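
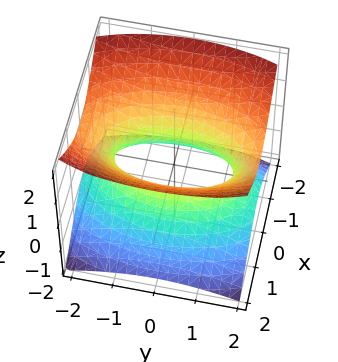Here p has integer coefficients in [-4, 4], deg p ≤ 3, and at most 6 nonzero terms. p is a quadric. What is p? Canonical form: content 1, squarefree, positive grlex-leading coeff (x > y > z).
3*x^2 + y^2 - 3*z^2 - 2

(a) The degree is 2 — an hourglass — one-sheet hyperboloid; a quadric.
(b) Symmetries: mirror symmetry x ↦ −x ⇒ only even powers of x; mirror symmetry z ↦ −z ⇒ only even powers of z; mirror symmetry y ↦ −y ⇒ only even powers of y.
(c) From the visible intercepts: the surface avoids every integer z-axis point in the box.
(d) Assembling these constraints gives the stated polynomial.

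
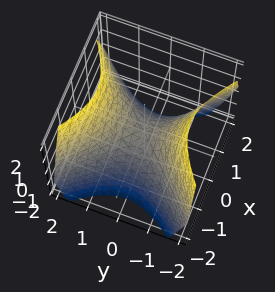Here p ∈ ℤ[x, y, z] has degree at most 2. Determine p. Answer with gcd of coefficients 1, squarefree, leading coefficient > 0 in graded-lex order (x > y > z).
First, the degree is 2 — a saddle surface; a quadric.
Next, symmetries: it's symmetric under x → −x, forcing even powers of x; mirror symmetry y ↦ −y ⇒ only even powers of y.
Then, against the integer gridlines: one y-axis crossing is at y = 0; one z-axis crossing is at z = 0; it crosses the x-axis at the gridline x = 0.
Finally, solving for integer coefficients yields p as stated.

x^2 - y^2 + z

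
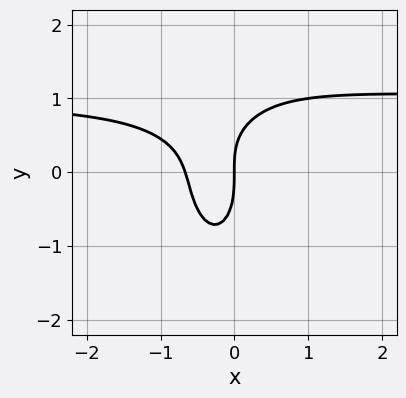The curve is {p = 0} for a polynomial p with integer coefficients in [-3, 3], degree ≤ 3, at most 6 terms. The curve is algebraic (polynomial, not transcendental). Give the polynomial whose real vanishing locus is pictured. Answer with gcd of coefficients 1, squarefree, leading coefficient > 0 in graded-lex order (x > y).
(a) The degree is 3 — the shape is more complex than any degree-2 curve.
(b) Observable constraints: it meets the y-axis at y = 0 (among the integer gridlines); it meets the x-axis at x = 0 (among the integer gridlines).
(c) Matching integer coefficients to the picture gives p.

3*x^2*y + y^3 - 3*x^2 + x*y - 2*x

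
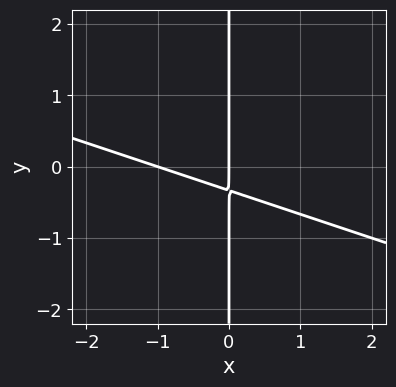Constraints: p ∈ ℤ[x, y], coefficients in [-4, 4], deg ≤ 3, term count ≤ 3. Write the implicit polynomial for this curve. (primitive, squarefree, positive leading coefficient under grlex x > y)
x^2 + 3*x*y + x

(a) deg p = 2. A generic line meets the curve in up to 2 points.
(b) Checking where it meets the axes: every point of the y-axis in the box is on the curve; among the integer gridlines, it crosses the x-axis at x ∈ {-1, 0}.
(c) Together with the visible shape, these determine p as stated.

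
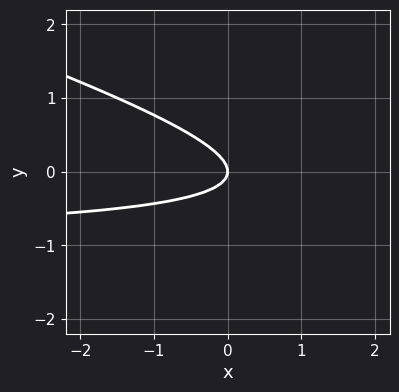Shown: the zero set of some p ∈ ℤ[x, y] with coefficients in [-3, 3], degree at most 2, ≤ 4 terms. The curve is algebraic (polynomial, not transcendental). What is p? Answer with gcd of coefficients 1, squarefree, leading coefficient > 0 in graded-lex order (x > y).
x*y + 3*y^2 + x

First, the degree is 2 — no degree-1 curve has this shape.
Next, against the integer gridlines: one x-axis crossing is at x = 0; it meets the y-axis at y = 0 (among the integer gridlines).
Finally, putting this together gives p.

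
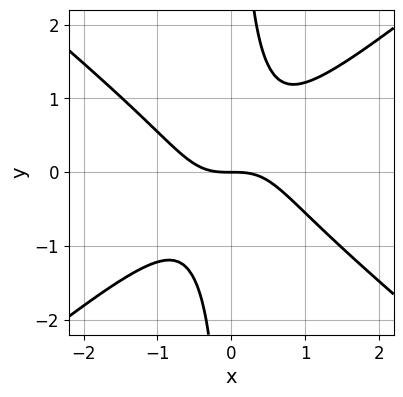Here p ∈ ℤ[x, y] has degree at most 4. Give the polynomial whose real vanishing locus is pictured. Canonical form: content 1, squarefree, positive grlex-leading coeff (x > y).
1. Degree: the shape is more complex than any degree-2 curve, so deg p = 3.
2. From the visible intercepts: one x-axis crossing is at x = 0; it crosses the y-axis at the gridline y = 0.
3. Putting this together gives p.

2*x^3 - 3*x*y^2 + 2*y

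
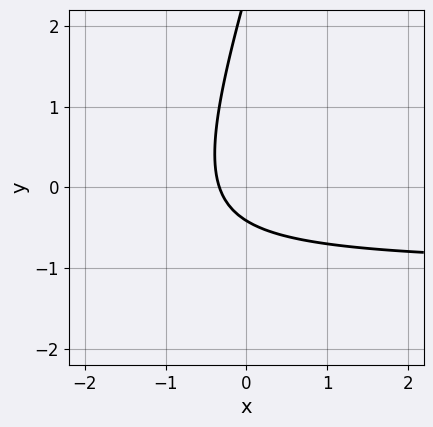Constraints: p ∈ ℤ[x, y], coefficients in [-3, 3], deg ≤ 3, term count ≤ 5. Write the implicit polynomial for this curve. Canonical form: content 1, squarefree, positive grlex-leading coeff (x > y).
deg p = 2. A generic line meets the curve in up to 2 points.
The integer polynomial consistent with all of this is the stated p.

3*x*y - y^2 + 3*x + 2*y + 1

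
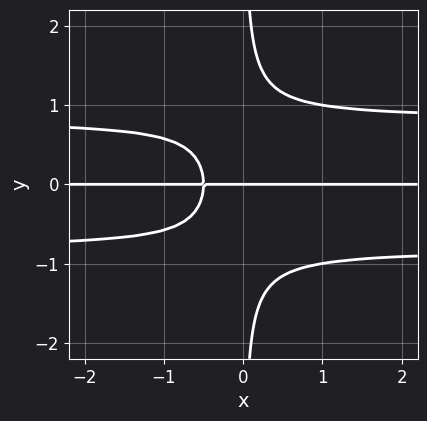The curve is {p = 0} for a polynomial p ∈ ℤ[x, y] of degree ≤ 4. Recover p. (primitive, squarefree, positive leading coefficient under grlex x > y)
First, deg p = 4. No degree-3 curve has this shape.
Then, checking where it meets the axes: the visible x-axis segment lies entirely on the curve; one y-axis crossing is at y = 0.
Finally, the integer polynomial consistent with all of this is the stated p.

3*x*y^3 - 2*x*y - y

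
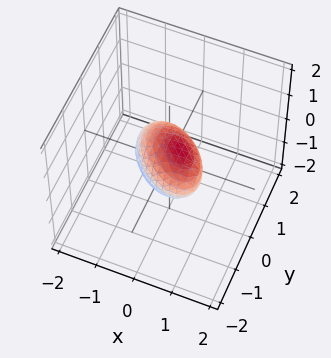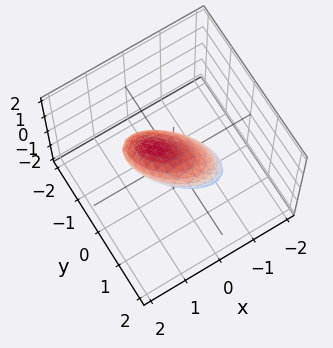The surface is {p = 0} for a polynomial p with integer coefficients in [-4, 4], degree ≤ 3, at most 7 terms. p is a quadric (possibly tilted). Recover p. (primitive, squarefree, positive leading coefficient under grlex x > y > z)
3*x^2 + 3*x*y - 2*x*z + 3*y^2 + 3*z^2 - 2

First, degree: a generic line meets the surface in up to 2 points, so deg p = 2.
Finally, matching integer coefficients to the picture gives p.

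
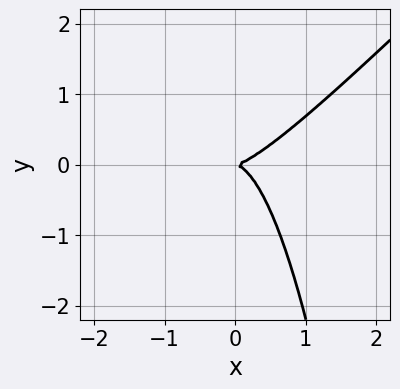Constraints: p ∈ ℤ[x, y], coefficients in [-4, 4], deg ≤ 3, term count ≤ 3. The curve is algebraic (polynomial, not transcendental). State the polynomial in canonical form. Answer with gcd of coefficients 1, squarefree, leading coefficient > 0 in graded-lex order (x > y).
3*x^3 - 3*x^2*y - 2*y^2

First, deg p = 3. The shape is more complex than any degree-2 curve.
Next, checking where it meets the axes: one y-axis crossing is at y = 0; it meets the x-axis at x = 0 (among the integer gridlines).
Finally, solving for integer coefficients yields p as stated.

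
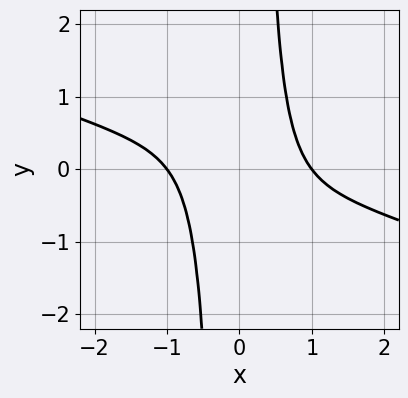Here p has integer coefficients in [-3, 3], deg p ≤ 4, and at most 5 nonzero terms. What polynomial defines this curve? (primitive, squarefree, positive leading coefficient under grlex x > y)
x^4 + 3*x^3*y - 1

First, deg p = 4. A generic line meets the curve in up to 4 points.
Next, from the visible intercepts: among the integer gridlines, it crosses the x-axis at x ∈ {-1, 1}; the curve avoids every integer y-axis point in the box.
Finally, matching integer coefficients to the picture gives p.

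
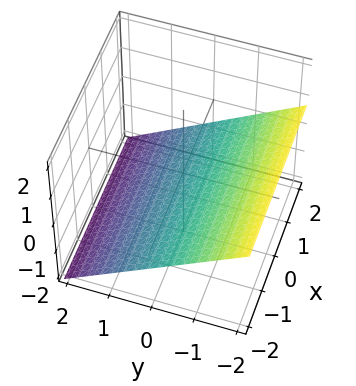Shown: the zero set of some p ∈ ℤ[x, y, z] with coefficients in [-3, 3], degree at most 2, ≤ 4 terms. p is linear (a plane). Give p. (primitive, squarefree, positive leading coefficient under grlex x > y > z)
2*y + 3*z + 2

Degree: every cross-section is a straight line — this is a plane, so deg p = 1.
Observable constraints: no x-intercept at any integer in the box; it crosses the y-axis at the gridline y = -1.
Putting this together gives p.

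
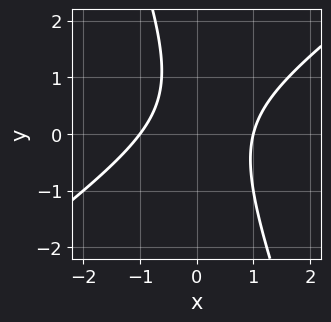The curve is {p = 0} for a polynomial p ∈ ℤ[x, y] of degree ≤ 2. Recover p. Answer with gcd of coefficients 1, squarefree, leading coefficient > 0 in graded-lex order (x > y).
The degree is 2 — the shape is more complex than any degree-1 curve.
Against the integer gridlines: among the integer gridlines, it crosses the x-axis at x ∈ {-1, 1}; no y-intercept at any integer in the box.
Putting this together gives p.

2*x^2 - 2*x*y - y^2 + y - 2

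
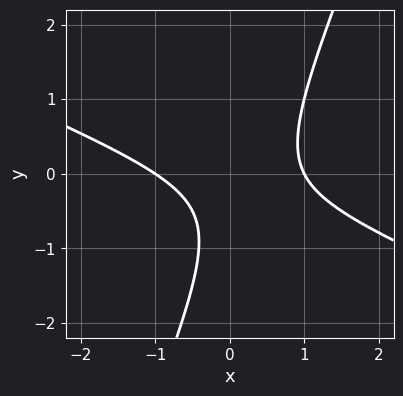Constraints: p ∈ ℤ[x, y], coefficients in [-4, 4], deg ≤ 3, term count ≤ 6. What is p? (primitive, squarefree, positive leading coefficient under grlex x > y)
x^2 + 2*x*y - y^2 - y - 1

1. The degree is 2 — a generic line meets the curve in up to 2 points.
2. From the axis intercepts and sections: the curve avoids every integer y-axis point in the box; among the integer gridlines, it crosses the x-axis at x ∈ {-1, 1}.
3. Putting this together gives p.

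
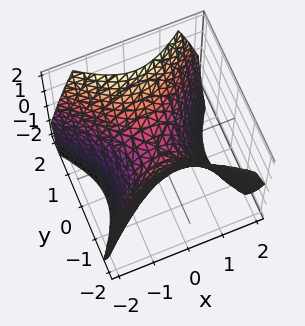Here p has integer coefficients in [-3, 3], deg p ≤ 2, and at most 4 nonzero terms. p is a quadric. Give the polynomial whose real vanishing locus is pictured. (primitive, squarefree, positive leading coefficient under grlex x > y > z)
x^2 - y^2 + z

1. Degree: a saddle surface; a quadric, so deg p = 2.
2. Symmetries: the y ↦ −y reflection is a symmetry, so y appears only in even powers; mirror symmetry x ↦ −x ⇒ only even powers of x.
3. From the visible intercepts: one x-axis crossing is at x = 0; one z-axis crossing is at z = 0; it meets the y-axis at y = 0 (among the integer gridlines).
4. The integer polynomial consistent with all of this is the stated p.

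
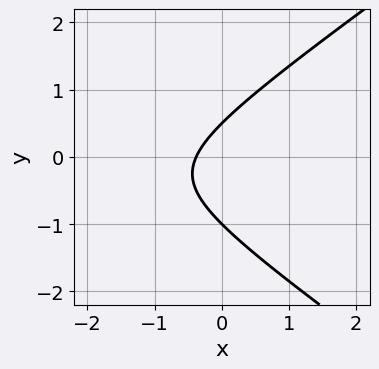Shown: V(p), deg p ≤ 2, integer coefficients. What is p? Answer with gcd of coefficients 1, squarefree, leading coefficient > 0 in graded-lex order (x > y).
First, deg p = 2. A generic line meets the curve in up to 2 points.
Then, against the integer gridlines: it crosses the y-axis at the gridline y = -1.
Finally, together with the visible shape, these determine p as stated.

x^2 - 2*y^2 + 3*x - y + 1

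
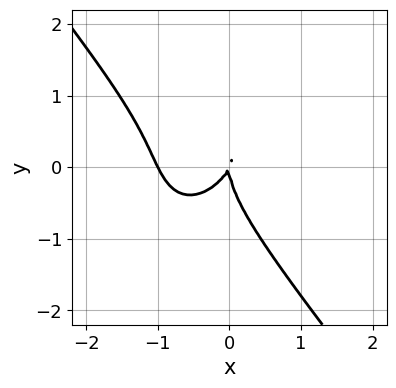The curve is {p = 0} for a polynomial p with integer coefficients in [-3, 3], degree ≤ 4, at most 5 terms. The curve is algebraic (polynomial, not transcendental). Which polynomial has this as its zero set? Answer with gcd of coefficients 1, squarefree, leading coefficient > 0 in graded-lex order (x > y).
(a) The degree is 3 — the shape is more complex than any degree-2 curve.
(b) Checking where it meets the axes: it crosses the y-axis at the gridline y = 0; the x-axis gridline crossings are at x ∈ {-1, 0}.
(c) Solving for integer coefficients yields p as stated.

2*x^3 + y^3 + 2*x^2 - x*y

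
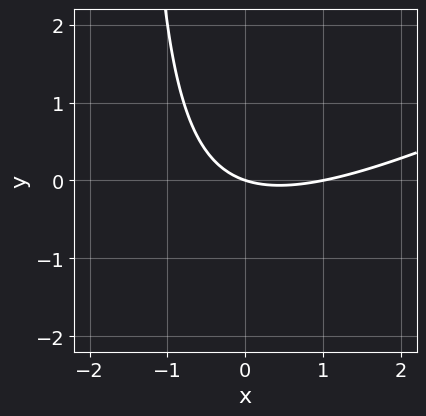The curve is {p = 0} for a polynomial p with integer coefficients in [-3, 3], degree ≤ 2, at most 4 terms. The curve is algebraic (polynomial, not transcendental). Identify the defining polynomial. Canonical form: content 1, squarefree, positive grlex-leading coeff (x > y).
x^2 - 2*x*y - x - 3*y

Degree: a generic line meets the curve in up to 2 points, so deg p = 2.
From the visible intercepts: the x-axis gridline crossings are at x ∈ {0, 1}; it crosses the y-axis at the gridline y = 0.
Fitting integer coefficients to these (and the overall shape) gives p.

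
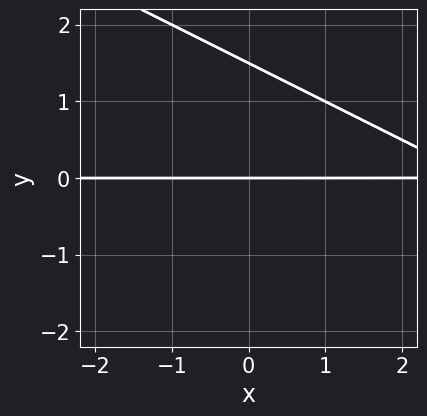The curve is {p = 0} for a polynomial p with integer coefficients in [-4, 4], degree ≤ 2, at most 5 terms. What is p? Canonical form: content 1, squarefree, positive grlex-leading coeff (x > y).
1. The degree is 2 — no degree-1 curve has this shape.
2. From the axis intercepts and sections: the visible x-axis segment lies entirely on the curve; it meets the y-axis at y = 0 (among the integer gridlines).
3. The integer polynomial consistent with all of this is the stated p.

x*y + 2*y^2 - 3*y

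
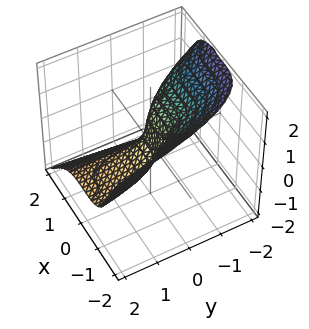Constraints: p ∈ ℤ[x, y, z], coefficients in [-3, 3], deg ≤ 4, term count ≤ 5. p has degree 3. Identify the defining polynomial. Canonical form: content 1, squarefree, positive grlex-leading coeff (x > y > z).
First, degree: no degree-2 surface has this shape, so deg p = 3.
Then, against the integer gridlines: one y-axis crossing is at y = 0; it meets the x-axis at x = 0 (among the integer gridlines).
Finally, these observations pin down the coefficients.

3*x^3 + 2*z^3 + 3*y*z + 3*y + z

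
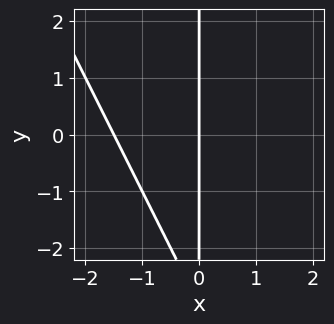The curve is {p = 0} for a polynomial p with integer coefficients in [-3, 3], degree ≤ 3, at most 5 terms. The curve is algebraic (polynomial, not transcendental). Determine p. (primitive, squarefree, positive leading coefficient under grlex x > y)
The degree is 2 — no degree-1 curve has this shape.
Checking where it meets the axes: one x-axis crossing is at x = 0; the visible y-axis segment lies entirely on the curve.
Fitting integer coefficients to these (and the overall shape) gives p.

2*x^2 + x*y + 3*x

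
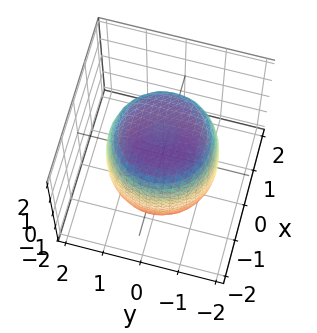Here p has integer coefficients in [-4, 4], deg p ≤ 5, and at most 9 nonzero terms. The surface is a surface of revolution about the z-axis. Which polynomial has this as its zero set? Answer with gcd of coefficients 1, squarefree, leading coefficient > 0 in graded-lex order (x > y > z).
1. Degree: a generic line meets the surface in up to 4 points, so deg p = 4.
2. Symmetries: the z-axis is an axis of rotation, so x and y enter only as x² + y².
3. From the axis intercepts and sections: a circular section at z = -1 has radius between 1 and 2.
4. Solving for integer coefficients yields p as stated.

x^4 + 2*x^2*y^2 + y^4 - x^2 - y^2 + z^2 - 2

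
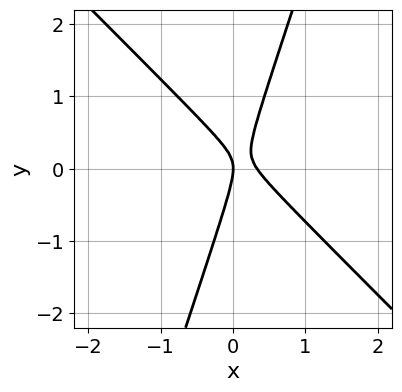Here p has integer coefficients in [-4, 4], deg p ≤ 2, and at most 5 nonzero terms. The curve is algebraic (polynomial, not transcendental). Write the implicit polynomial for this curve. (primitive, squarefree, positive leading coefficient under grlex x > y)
3*x^2 + 2*x*y - y^2 - x

1. Degree: a generic line meets the curve in up to 2 points, so deg p = 2.
2. Reading off the gridlines: one y-axis crossing is at y = 0; one x-axis crossing is at x = 0.
3. Together with the visible shape, these determine p as stated.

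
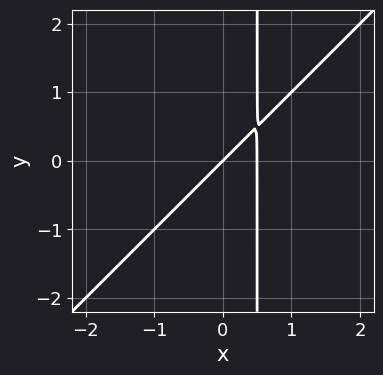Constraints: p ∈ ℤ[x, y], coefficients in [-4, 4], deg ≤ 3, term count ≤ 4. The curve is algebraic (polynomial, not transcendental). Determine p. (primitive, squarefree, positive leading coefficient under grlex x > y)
(a) Degree: no degree-1 curve has this shape, so deg p = 2.
(b) Against the integer gridlines: one y-axis crossing is at y = 0; it crosses the x-axis at the gridline x = 0.
(c) These observations pin down the coefficients.

2*x^2 - 2*x*y - x + y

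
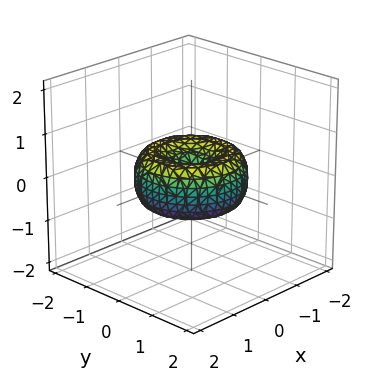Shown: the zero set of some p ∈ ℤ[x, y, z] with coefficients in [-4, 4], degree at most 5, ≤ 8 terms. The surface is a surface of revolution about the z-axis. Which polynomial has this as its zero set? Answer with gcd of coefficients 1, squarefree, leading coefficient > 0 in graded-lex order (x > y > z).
First, the degree is 4 — no degree-3 surface has this shape.
Next, symmetries: rotational symmetry about the z-axis ⇒ p depends on x, y only through x² + y².
Next, against the integer gridlines: it meets the z-axis at z = 0 (among the integer gridlines); it crosses the y-axis at the gridline y = 0; a circular section at z = 0 has radius between 1 and 2; it crosses the x-axis at the gridline x = 0.
Finally, these observations pin down the coefficients.

2*x^4 + 4*x^2*y^2 + 2*y^4 - 3*x^2 - 3*y^2 + 3*z^2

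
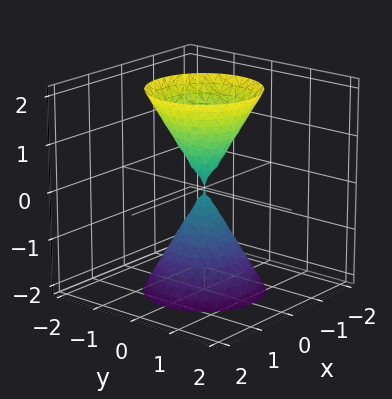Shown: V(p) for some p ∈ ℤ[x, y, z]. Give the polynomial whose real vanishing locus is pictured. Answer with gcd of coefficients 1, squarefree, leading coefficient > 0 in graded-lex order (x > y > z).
3*x^2 + 3*y^2 - z^2

(a) I count 2 distinct pieces. They look like related sheets of one shape, so recover p as a whole.
(b) The degree is 2 — two nappes meeting at a single point; a quadric.
(c) Symmetries: the z ↦ −z reflection is a symmetry, so z appears only in even powers; the surface is invariant under rotation about z: p = q(x² + y², z).
(d) Against the integer gridlines: it meets the x-axis at x = 0 (among the integer gridlines); a circular section at z = 2 has radius between 1 and 2; it meets the z-axis at z = 0 (among the integer gridlines); it crosses the y-axis at the gridline y = 0.
(e) Matching integer coefficients to the picture gives p.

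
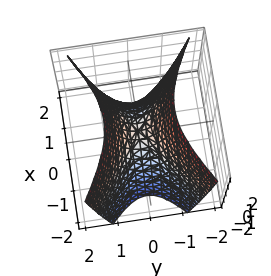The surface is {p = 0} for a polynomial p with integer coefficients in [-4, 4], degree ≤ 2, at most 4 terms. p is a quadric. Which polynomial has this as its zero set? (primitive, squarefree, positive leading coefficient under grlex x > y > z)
x^2 - 2*y^2 + z

1. Degree: a saddle surface; a quadric, so deg p = 2.
2. Symmetries: mirror symmetry x ↦ −x ⇒ only even powers of x; mirror symmetry y ↦ −y ⇒ only even powers of y.
3. From the axis intercepts and sections: one x-axis crossing is at x = 0; it crosses the y-axis at the gridline y = 0.
4. Assembling these constraints gives the stated polynomial.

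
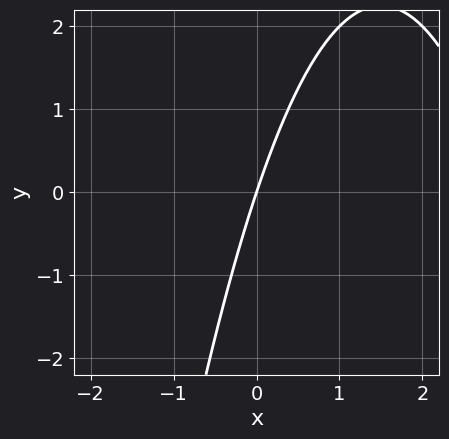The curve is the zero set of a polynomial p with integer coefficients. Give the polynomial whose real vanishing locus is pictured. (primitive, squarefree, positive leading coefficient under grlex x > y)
x^2 - 3*x + y

1. Degree: a generic line meets the curve in up to 2 points, so deg p = 2.
2. From the axis intercepts and sections: it crosses the y-axis at the gridline y = 0; it meets the x-axis at x = 0 (among the integer gridlines).
3. Fitting integer coefficients to these (and the overall shape) gives p.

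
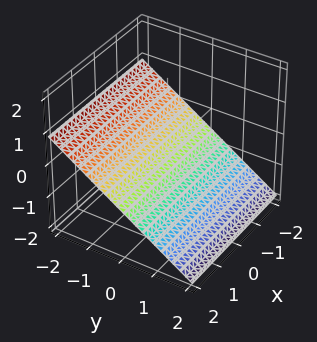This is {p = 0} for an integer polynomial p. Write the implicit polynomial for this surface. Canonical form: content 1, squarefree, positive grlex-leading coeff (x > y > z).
1. deg p = 1. The surface is flat (a plane).
2. Observable constraints: one y-axis crossing is at y = -1; no x-intercept at any integer in the box.
3. The integer polynomial consistent with all of this is the stated p.

2*y + 3*z + 2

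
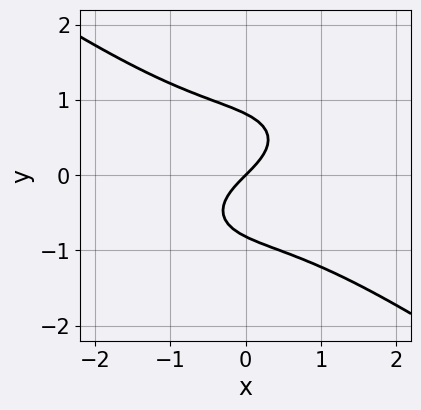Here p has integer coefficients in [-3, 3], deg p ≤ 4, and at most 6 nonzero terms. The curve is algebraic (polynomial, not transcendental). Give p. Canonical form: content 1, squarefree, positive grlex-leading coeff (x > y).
x^3 + 3*y^3 + 2*x - 2*y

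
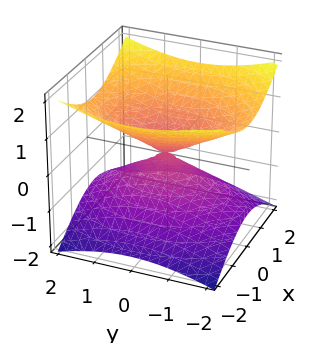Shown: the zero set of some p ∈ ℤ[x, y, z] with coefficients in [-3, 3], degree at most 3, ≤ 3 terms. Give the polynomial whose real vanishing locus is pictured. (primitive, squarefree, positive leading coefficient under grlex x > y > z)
First, the degree is 2 — two nappes meeting at a single point; a quadric.
Then, symmetries: mirror symmetry y ↦ −y ⇒ only even powers of y; the z ↦ −z reflection is a symmetry, so z appears only in even powers; the x ↦ −x reflection is a symmetry, so x appears only in even powers.
Next, from the axis intercepts and sections: it crosses the x-axis at the gridline x = 0; one y-axis crossing is at y = 0.
Finally, these observations pin down the coefficients.

2*x^2 + y^2 - 3*z^2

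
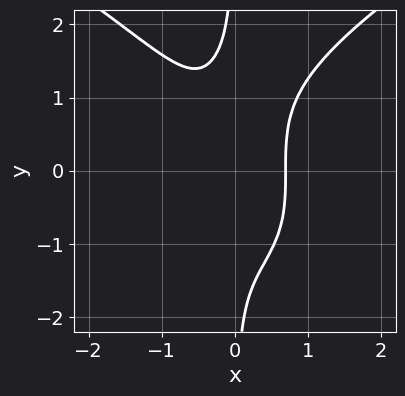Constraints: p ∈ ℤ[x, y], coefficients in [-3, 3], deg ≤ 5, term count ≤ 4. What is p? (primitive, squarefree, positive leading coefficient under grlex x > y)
x*y^3 - 3*x^3 + 1

1. The degree is 4 — the shape is more complex than any degree-3 curve.
2. Against the integer gridlines: it misses every integer gridline on the y-axis.
3. Fitting integer coefficients to these (and the overall shape) gives p.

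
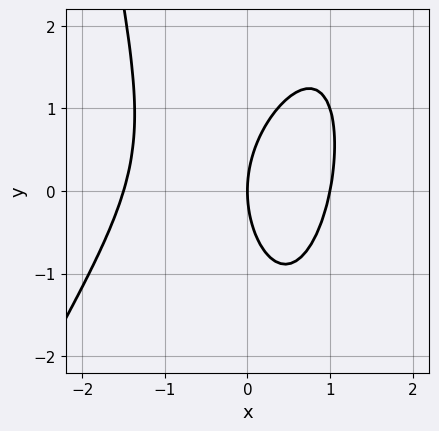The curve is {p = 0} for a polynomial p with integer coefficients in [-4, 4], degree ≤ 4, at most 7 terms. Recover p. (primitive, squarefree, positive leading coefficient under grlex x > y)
First, degree: a generic line meets the curve in up to 3 points, so deg p = 3.
Then, from the visible intercepts: the x-axis gridline crossings are at x ∈ {0, 1}; it crosses the y-axis at the gridline y = 0.
Finally, solving for integer coefficients yields p as stated.

2*x^3 - x^2*y + x^2 + y^2 - 3*x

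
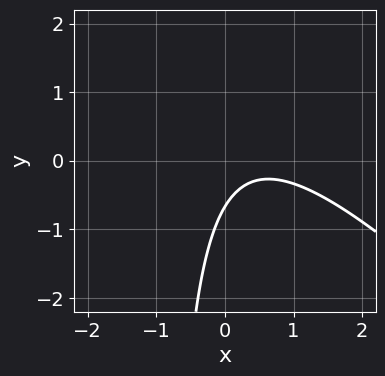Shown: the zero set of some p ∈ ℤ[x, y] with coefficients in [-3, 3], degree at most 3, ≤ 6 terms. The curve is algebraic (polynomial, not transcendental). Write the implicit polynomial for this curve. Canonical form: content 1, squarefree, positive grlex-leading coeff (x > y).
3*x^2 + 3*x*y - 3*x + 3*y + 2

(a) Degree: the shape is more complex than any degree-1 curve, so deg p = 2.
(b) From the axis intercepts and sections: the curve avoids every integer x-axis point in the box.
(c) Together with the visible shape, these determine p as stated.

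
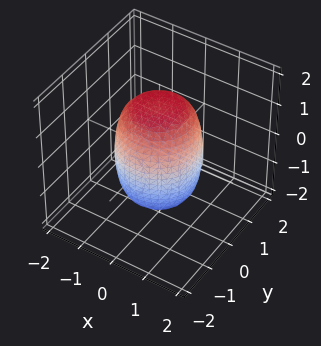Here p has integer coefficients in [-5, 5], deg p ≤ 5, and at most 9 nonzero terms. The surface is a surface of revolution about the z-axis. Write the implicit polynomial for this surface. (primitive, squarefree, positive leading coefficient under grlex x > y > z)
2*x^4 + 4*x^2*y^2 + 2*y^4 - x^2 - y^2 + z^2 - 2

First, degree: a generic line meets the surface in up to 4 points, so deg p = 4.
Next, symmetries: the z-axis is an axis of rotation, so x and y enter only as x² + y².
Then, from the axis intercepts and sections: a circular section at z = 1 has radius exactly 1.
Finally, matching integer coefficients to the picture gives p.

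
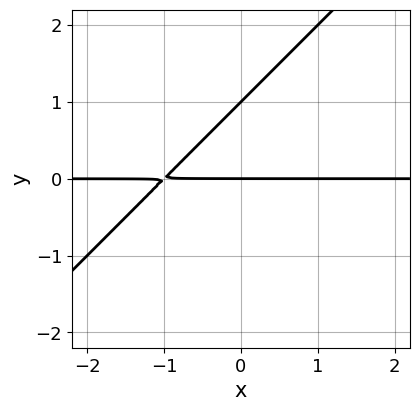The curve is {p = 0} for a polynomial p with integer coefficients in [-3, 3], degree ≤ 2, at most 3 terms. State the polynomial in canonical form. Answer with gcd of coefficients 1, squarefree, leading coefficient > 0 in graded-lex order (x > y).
x*y - y^2 + y

(a) The degree is 2 — no degree-1 curve has this shape.
(b) Reading off the gridlines: every point of the x-axis in the box is on the curve; among the integer gridlines, it crosses the y-axis at y ∈ {0, 1}.
(c) The integer polynomial consistent with all of this is the stated p.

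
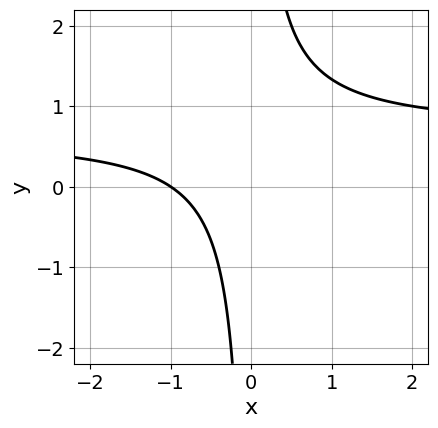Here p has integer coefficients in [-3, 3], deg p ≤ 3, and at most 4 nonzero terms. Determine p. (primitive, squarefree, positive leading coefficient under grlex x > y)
3*x*y - 2*x - 2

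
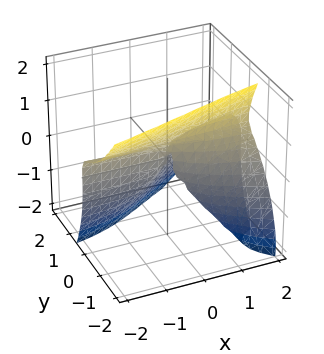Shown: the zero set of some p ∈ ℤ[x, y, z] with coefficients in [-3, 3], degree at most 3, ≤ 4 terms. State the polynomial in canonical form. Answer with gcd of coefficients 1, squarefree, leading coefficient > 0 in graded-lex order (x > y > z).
3*x*y*z + 3*y^3 + z^3 - 2*x*y

1. deg p = 3. No degree-2 surface has this shape.
2. From the visible intercepts: one z-axis crossing is at z = 0; every point of the x-axis in the box is on the surface; it crosses the y-axis at the gridline y = 0.
3. Putting this together gives p.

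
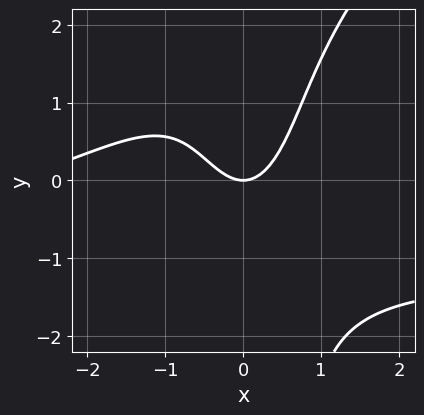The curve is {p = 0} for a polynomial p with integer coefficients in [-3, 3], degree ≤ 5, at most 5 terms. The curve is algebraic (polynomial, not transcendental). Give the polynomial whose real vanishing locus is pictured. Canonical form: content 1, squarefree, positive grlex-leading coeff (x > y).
The degree is 4 — no degree-3 curve has this shape.
Observable constraints: it crosses the x-axis at the gridline x = 0; it crosses the y-axis at the gridline y = 0.
Together with the visible shape, these determine p as stated.

x^3*y - x^2*y^2 + x^3 + 3*x^2 - 2*y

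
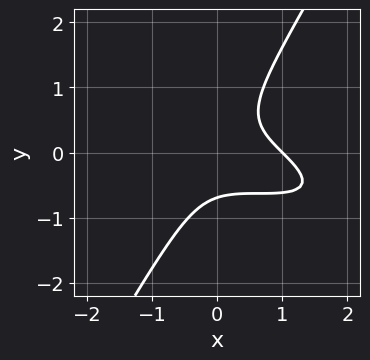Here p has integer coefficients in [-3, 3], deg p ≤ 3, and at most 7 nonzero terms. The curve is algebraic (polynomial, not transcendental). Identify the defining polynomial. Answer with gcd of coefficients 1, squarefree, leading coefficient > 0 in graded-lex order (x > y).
x^3 + 3*x^2*y + 3*x*y^2 - 3*y^3 - 1

(a) The degree is 3 — a generic line meets the curve in up to 3 points.
(b) From the visible intercepts: it meets the x-axis at x = 1 (among the integer gridlines).
(c) Matching integer coefficients to the picture gives p.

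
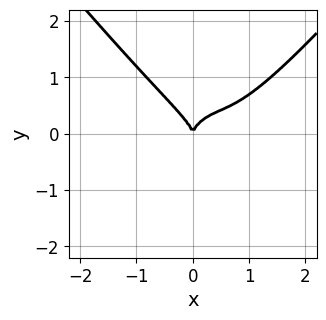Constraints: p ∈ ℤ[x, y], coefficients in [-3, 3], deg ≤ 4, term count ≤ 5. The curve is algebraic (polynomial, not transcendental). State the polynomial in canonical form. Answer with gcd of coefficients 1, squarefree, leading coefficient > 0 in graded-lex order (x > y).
The degree is 4 — the shape is more complex than any degree-3 curve.
Observable constraints: one y-axis crossing is at y = 0; it meets the x-axis at x = 0 (among the integer gridlines).
Putting this together gives p.

3*x^4 - 2*x^2*y^2 - 3*x^3 - 3*y^3 + 2*x^2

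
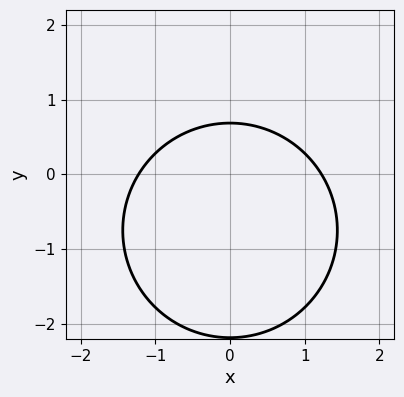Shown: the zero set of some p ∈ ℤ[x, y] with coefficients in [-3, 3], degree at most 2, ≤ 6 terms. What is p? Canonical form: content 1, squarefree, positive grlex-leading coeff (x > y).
2*x^2 + 2*y^2 + 3*y - 3

1. The degree is 2 — a generic line meets the curve in up to 2 points.
2. Symmetries: the x ↦ −x reflection is a symmetry, so x appears only in even powers.
3. Putting this together gives p.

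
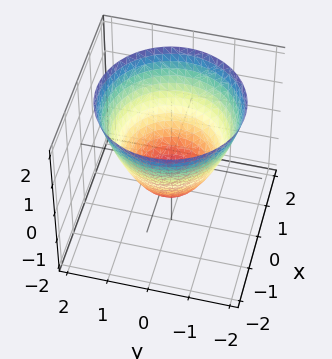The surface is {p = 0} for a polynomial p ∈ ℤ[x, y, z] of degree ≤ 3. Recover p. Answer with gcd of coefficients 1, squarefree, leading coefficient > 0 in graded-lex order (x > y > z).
x^2 + y^2 - z - 1

1. The degree is 2 — the shape is more complex than any degree-1 surface.
2. Symmetries: rotational symmetry about the z-axis ⇒ p depends on x, y only through x² + y².
3. From the axis intercepts and sections: the x-axis gridline crossings are at x ∈ {-1, 1}; a circular section at z = 1 has radius between 1 and 2.
4. The integer polynomial consistent with all of this is the stated p. Check: (0, -1, 0) on the y-axis lies on the surface, and p(0, -1, 0) = 0. ✓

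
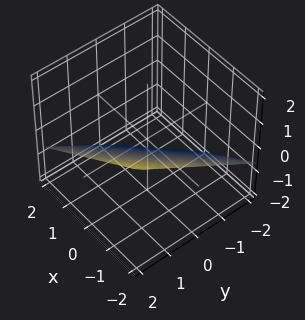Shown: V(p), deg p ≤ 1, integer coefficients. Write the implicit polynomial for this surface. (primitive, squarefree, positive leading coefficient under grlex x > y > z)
First, deg p = 1. Every cross-section is a straight line — this is a plane.
Next, checking where it meets the axes: it crosses the y-axis at the gridline y = 1; one x-axis crossing is at x = -1.
Finally, assembling these constraints gives the stated polynomial.

2*x - 2*y + 3*z + 2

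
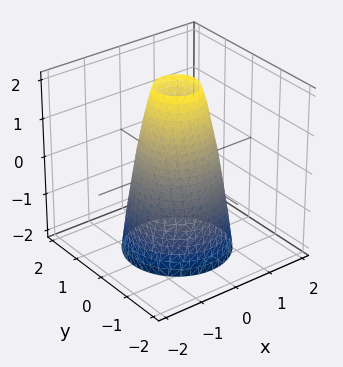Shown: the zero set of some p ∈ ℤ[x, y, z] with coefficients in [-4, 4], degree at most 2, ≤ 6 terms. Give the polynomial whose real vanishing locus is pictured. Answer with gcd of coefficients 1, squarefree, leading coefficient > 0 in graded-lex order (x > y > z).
(a) Degree: no degree-1 surface has this shape, so deg p = 2.
(b) Symmetries: rotational symmetry about the z-axis ⇒ p depends on x, y only through x² + y².
(c) From the visible intercepts: no z-intercept at any integer in the box; among the integer gridlines, it crosses the y-axis at y ∈ {-1, 1}; a circular section at z = -2 has radius between 1 and 2; the x-axis gridline crossings are at x ∈ {-1, 1}.
(d) The integer polynomial consistent with all of this is the stated p.

3*x^2 + 3*y^2 + z - 3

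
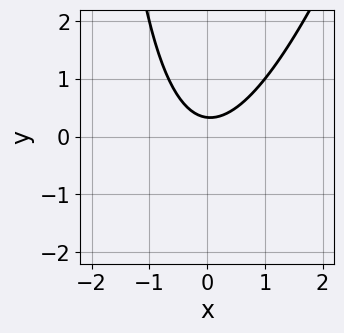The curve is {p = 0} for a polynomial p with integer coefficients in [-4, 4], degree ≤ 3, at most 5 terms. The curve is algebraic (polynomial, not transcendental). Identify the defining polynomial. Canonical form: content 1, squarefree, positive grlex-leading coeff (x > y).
1. deg p = 2. No degree-1 curve has this shape.
2. From the visible intercepts: no x-intercept at any integer in the box.
3. Solving for integer coefficients yields p as stated.

3*x^2 - x*y - 3*y + 1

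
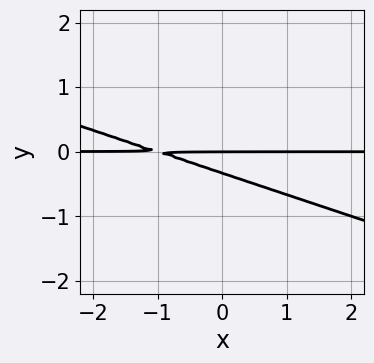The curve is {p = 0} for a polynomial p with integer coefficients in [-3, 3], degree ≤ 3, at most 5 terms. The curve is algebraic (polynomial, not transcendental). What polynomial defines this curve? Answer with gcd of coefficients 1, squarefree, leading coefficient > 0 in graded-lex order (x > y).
x*y + 3*y^2 + y

(a) Degree: the shape is more complex than any degree-1 curve, so deg p = 2.
(b) Checking where it meets the axes: it crosses the y-axis at the gridline y = 0; the visible x-axis segment lies entirely on the curve.
(c) Putting this together gives p.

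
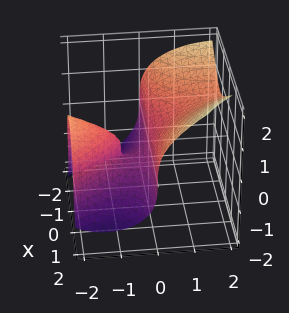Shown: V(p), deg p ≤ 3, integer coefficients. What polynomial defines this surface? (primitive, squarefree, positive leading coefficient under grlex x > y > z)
1. The degree is 3 — a generic line meets the surface in up to 3 points.
2. From the visible intercepts: one z-axis crossing is at z = 0; among the integer gridlines, it crosses the y-axis at y ∈ {-1, 0}; every point of the x-axis in the box is on the surface.
3. The integer polynomial consistent with all of this is the stated p.

3*x^2*y + 2*x*y^2 - 3*z^3 + y^2 + y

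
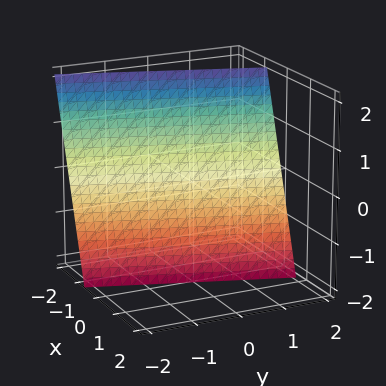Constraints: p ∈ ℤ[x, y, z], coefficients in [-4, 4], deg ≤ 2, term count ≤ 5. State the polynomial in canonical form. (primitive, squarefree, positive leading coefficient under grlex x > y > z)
The degree is 1 — every cross-section is a straight line — this is a plane.
Observable constraints: one y-axis crossing is at y = 2; one z-axis crossing is at z = -2.
Matching integer coefficients to the picture gives p.

3*x - y + z + 2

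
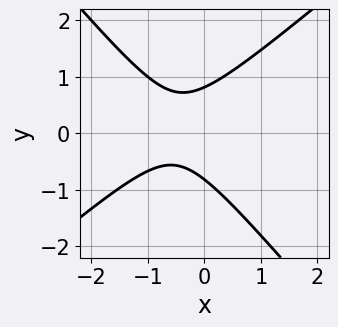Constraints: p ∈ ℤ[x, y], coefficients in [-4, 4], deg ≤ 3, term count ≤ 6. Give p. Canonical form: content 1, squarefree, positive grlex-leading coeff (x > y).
3*x^2 - x*y - 3*y^2 + 3*x + 2

1. Degree: no degree-1 curve has this shape, so deg p = 2.
2. Checking where it meets the axes: it misses every integer gridline on the x-axis.
3. The integer polynomial consistent with all of this is the stated p.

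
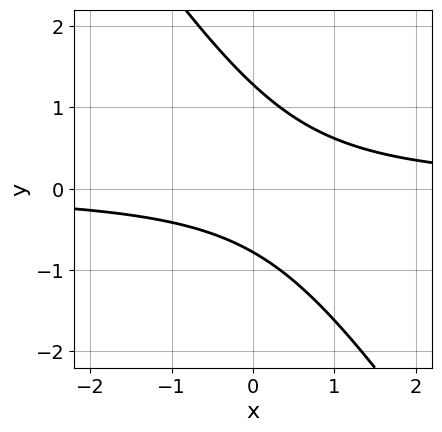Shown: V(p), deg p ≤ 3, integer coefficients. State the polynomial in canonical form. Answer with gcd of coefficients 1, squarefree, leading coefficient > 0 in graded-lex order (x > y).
3*x*y + 2*y^2 - y - 2

First, the degree is 2 — no degree-1 curve has this shape.
Next, observable constraints: it misses every integer gridline on the x-axis.
Finally, assembling these constraints gives the stated polynomial.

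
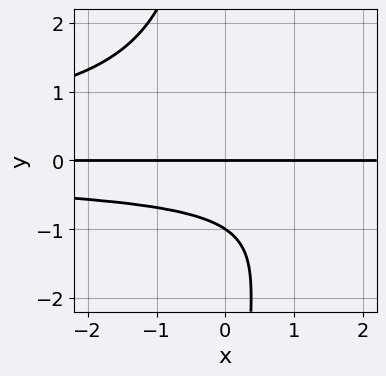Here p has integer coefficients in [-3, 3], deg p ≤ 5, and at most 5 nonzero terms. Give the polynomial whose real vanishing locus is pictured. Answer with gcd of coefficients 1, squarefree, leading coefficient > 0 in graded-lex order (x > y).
2*x*y^3 + 3*y^2 + 3*y

First, deg p = 4.
Then, against the integer gridlines: among the integer gridlines, it crosses the y-axis at y ∈ {-1, 0}; every point of the x-axis in the box is on the curve.
Finally, these observations pin down the coefficients.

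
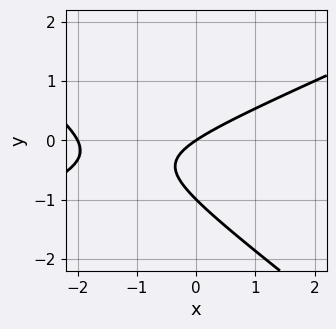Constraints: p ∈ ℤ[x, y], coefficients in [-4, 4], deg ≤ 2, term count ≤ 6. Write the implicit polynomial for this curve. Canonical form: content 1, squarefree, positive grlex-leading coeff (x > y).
1. Degree: no degree-1 curve has this shape, so deg p = 2.
2. Observable constraints: among the integer gridlines, it crosses the y-axis at y ∈ {-1, 0}; among the integer gridlines, it crosses the x-axis at x ∈ {-2, 0}.
3. These observations pin down the coefficients.

x^2 - x*y - 3*y^2 + 2*x - 3*y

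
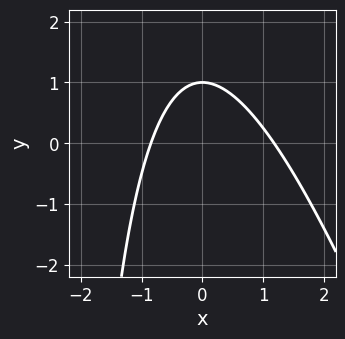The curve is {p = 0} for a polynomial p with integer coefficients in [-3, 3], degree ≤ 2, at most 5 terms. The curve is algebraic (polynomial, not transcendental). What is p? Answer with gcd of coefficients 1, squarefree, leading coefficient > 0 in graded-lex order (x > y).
3*x^2 + x*y - x + 3*y - 3

First, the degree is 2 — the shape is more complex than any degree-1 curve.
Next, observable constraints: it meets the y-axis at y = 1 (among the integer gridlines).
Finally, the integer polynomial consistent with all of this is the stated p.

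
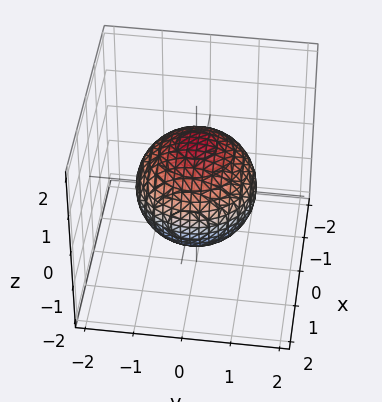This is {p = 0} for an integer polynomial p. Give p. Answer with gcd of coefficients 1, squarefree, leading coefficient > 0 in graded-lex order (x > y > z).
deg p = 2. A generic line meets the surface in up to 2 points.
Symmetry: the surface is invariant under rotation about z: p = q(x² + y², z).
From the axis intercepts and sections: a circular section at z = -1 has radius between 0 and 1.
Matching integer coefficients to the picture gives p.

2*x^2 + 2*y^2 + 2*z^2 - 3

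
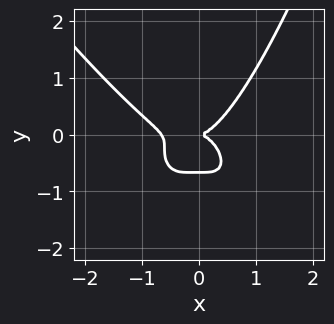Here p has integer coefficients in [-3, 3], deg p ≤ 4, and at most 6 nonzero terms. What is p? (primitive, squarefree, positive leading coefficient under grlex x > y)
3*x^4 + 2*x^3*y + 2*x^3 - 3*y^3 - 2*y^2

(a) deg p = 4. The shape is more complex than any degree-3 curve.
(b) From the visible intercepts: one x-axis crossing is at x = 0; it meets the y-axis at y = 0 (among the integer gridlines).
(c) Together with the visible shape, these determine p as stated.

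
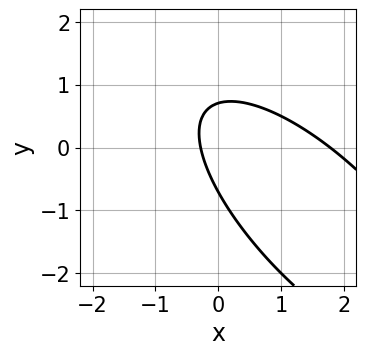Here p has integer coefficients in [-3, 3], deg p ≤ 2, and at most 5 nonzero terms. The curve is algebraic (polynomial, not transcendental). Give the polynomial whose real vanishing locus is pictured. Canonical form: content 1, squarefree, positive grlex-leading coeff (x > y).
(a) deg p = 2.
(b) Putting this together gives p.

2*x^2 + 3*x*y + 2*y^2 - 3*x - 1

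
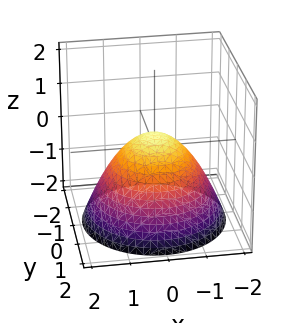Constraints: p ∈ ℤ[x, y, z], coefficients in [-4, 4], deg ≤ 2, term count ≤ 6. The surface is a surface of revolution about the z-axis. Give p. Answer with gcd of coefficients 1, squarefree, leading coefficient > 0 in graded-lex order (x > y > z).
1. Degree: the shape is more complex than any degree-1 surface, so deg p = 2.
2. Symmetries: rotational symmetry about the z-axis ⇒ p depends on x, y only through x² + y².
3. From the axis intercepts and sections: a circular section at z = -1 has radius between 1 and 2.
4. Matching integer coefficients to the picture gives p.

2*x^2 + 2*y^2 + 3*z - 1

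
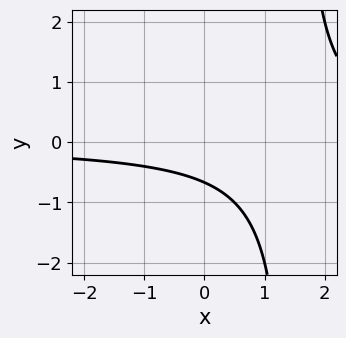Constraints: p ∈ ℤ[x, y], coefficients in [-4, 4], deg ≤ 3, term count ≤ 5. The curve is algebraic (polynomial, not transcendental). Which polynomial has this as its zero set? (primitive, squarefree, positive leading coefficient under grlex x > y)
First, the degree is 2 — the shape is more complex than any degree-1 curve.
Next, observable constraints: the curve avoids every integer x-axis point in the box.
Finally, solving for integer coefficients yields p as stated.

2*x*y - 3*y - 2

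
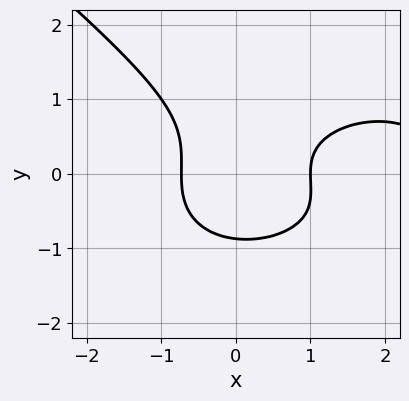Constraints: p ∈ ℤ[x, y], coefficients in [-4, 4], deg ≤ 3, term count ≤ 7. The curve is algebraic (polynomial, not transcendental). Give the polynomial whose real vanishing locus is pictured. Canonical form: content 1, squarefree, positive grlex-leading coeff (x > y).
deg p = 3. A generic line meets the curve in up to 3 points.
Checking where it meets the axes: one x-axis crossing is at x = 1.
Fitting integer coefficients to these (and the overall shape) gives p.

x^3 + x*y^2 + 3*y^3 - 3*x^2 + 2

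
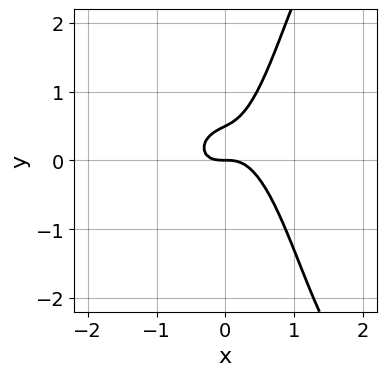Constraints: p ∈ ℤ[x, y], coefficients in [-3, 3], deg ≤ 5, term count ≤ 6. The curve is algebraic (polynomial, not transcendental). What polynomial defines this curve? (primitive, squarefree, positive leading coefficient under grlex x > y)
x^2*y^2 - 3*x^3 - 2*x*y^2 + 2*y^2 - y

First, the degree is 4 — a generic line meets the curve in up to 4 points.
Next, reading off the gridlines: one x-axis crossing is at x = 0; it meets the y-axis at y = 0 (among the integer gridlines).
Finally, solving for integer coefficients yields p as stated.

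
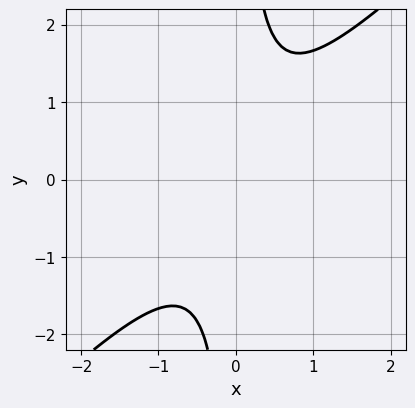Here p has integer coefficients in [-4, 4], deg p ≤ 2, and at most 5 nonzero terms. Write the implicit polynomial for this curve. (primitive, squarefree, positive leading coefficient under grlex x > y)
3*x^2 - 3*x*y + 2

The degree is 2 — the shape is more complex than any degree-1 curve.
From the axis intercepts and sections: it misses every integer gridline on the x-axis; it misses every integer gridline on the y-axis.
Together with the visible shape, these determine p as stated.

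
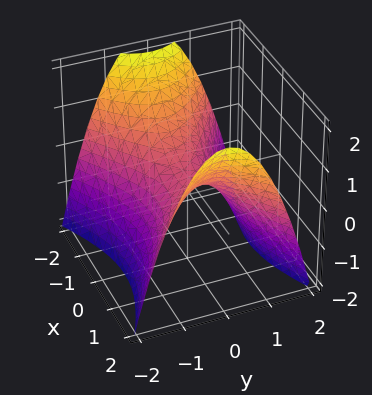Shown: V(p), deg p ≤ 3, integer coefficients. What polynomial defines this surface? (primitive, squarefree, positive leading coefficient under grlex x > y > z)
(a) Degree: a hyperbolic paraboloid; a quadric, so deg p = 2.
(b) Symmetries: the y ↦ −y reflection is a symmetry, so y appears only in even powers; it's symmetric under x → −x, forcing even powers of x.
(c) Checking where it meets the axes: it crosses the y-axis at the gridline y = 0; it crosses the x-axis at the gridline x = 0; one z-axis crossing is at z = 0.
(d) Assembling these constraints gives the stated polynomial.

x^2 - 2*y^2 - 2*z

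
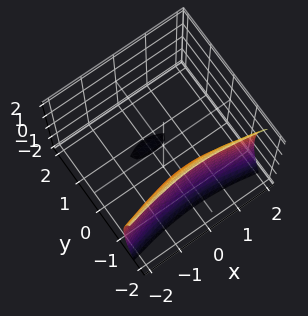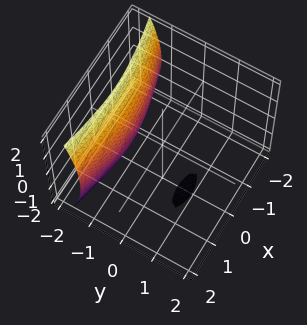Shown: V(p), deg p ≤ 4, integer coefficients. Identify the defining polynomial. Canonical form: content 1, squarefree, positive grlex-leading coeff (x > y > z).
There are 2 components. They look like related sheets of one shape, so recover p as a whole.
Degree: the shape is more complex than any degree-2 surface, so deg p = 3.
From the axis intercepts and sections: no x-intercept at any integer in the box; it misses every integer gridline on the z-axis.
The integer polynomial consistent with all of this is the stated p.

3*y^3 - y*z^2 + x^2 + 2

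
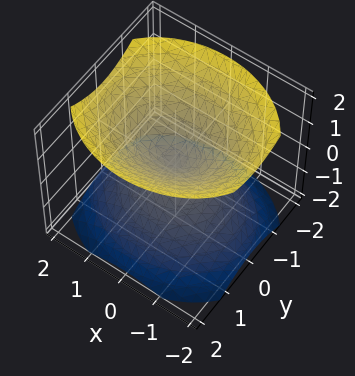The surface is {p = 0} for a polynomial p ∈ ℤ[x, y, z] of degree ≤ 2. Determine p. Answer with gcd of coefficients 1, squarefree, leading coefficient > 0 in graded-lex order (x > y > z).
2*x^2 + 3*y^2 - 3*z^2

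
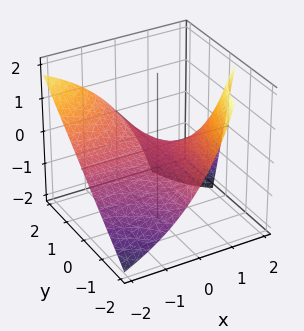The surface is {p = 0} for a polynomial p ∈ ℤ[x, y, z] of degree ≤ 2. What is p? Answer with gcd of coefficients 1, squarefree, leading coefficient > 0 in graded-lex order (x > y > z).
Degree: the shape is more complex than any degree-1 surface, so deg p = 2.
Observable constraints: every point of the x-axis in the box is on the surface; the visible y-axis segment lies entirely on the surface; one z-axis crossing is at z = 0.
Putting this together gives p.

2*x*y - x*z + 3*z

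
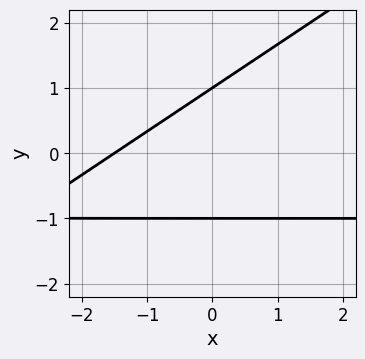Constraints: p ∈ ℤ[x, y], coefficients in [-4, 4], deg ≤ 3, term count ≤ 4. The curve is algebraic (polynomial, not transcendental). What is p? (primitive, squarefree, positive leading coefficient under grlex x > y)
2*x*y - 3*y^2 + 2*x + 3

1. Degree: the shape is more complex than any degree-1 curve, so deg p = 2.
2. From the visible intercepts: the y-axis gridline crossings are at y ∈ {-1, 1}.
3. Matching integer coefficients to the picture gives p.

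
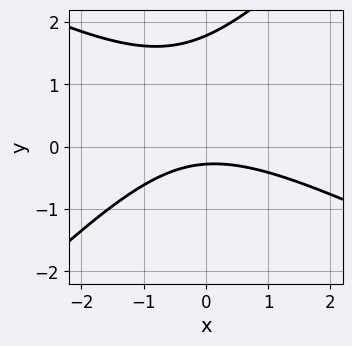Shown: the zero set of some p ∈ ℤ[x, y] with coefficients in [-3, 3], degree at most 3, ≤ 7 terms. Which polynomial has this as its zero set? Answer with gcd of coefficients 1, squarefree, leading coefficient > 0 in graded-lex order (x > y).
1. The degree is 2 — a generic line meets the curve in up to 2 points.
2. From the axis intercepts and sections: it misses every integer gridline on the x-axis.
3. These observations pin down the coefficients.

x^2 + x*y - 2*y^2 + 3*y + 1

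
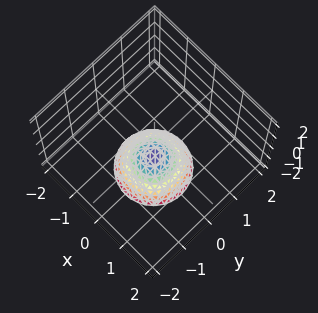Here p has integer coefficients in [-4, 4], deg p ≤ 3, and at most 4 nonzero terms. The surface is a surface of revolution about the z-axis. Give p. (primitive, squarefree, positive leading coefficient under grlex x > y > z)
(a) The degree is 2 — the shape is more complex than any degree-1 surface.
(b) By symmetry, every cross-section ⟂ z is a circle, so x, y appear only via x² + y².
(c) Reading off the gridlines: a circular section at z = -2 has radius exactly 1; it crosses the z-axis at the gridline z = -1; the surface avoids every integer x-axis point in the box; the surface avoids every integer y-axis point in the box.
(d) The integer polynomial consistent with all of this is the stated p.

x^2 + y^2 + z + 1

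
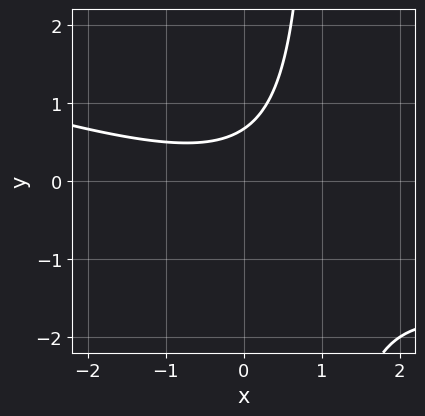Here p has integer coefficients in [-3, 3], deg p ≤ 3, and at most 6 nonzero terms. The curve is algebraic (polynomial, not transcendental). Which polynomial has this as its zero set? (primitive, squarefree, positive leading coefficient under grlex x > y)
First, the degree is 2 — no degree-1 curve has this shape.
Next, from the visible intercepts: the curve avoids every integer x-axis point in the box.
Finally, the integer polynomial consistent with all of this is the stated p.

x^2 + 3*x*y - 3*y + 2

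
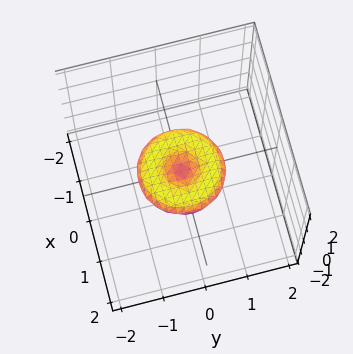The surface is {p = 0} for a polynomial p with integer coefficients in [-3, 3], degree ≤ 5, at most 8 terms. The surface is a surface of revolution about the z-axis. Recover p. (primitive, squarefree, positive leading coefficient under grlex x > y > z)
x^4 + 2*x^2*y^2 + y^4 - x^2 - y^2 + 3*z^2

deg p = 4.
By symmetry, the z-axis is an axis of rotation, so x and y enter only as x² + y².
Against the integer gridlines: a circular section at z = 0 has radius exactly 1; among the integer gridlines, it crosses the x-axis at x ∈ {-1, 0, 1}.
Solving for integer coefficients yields p as stated.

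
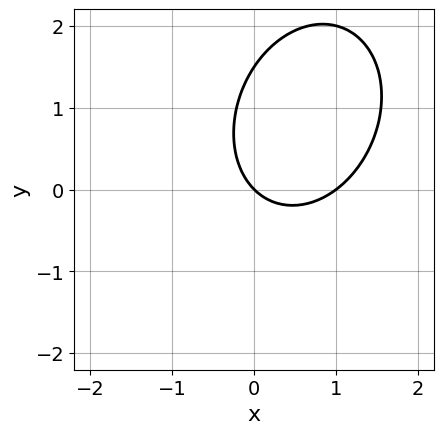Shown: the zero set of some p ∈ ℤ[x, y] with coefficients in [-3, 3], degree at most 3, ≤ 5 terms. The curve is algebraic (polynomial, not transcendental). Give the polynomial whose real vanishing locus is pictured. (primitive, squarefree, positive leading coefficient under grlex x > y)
3*x^2 - x*y + 2*y^2 - 3*x - 3*y

1. deg p = 2. The shape is more complex than any degree-1 curve.
2. Checking where it meets the axes: the x-axis gridline crossings are at x ∈ {0, 1}; one y-axis crossing is at y = 0.
3. Matching integer coefficients to the picture gives p.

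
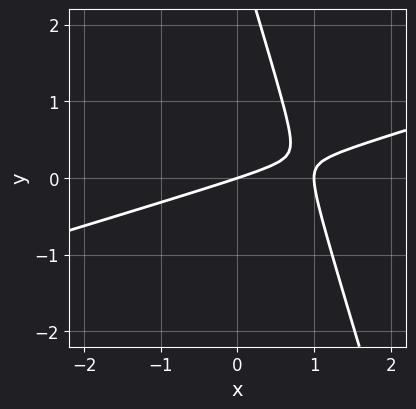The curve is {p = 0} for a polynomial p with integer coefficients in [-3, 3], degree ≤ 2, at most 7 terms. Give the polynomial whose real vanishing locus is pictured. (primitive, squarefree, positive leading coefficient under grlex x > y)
x^2 - 3*x*y - y^2 - x + 3*y

deg p = 2.
From the axis intercepts and sections: the x-axis gridline crossings are at x ∈ {0, 1}; one y-axis crossing is at y = 0.
These observations pin down the coefficients.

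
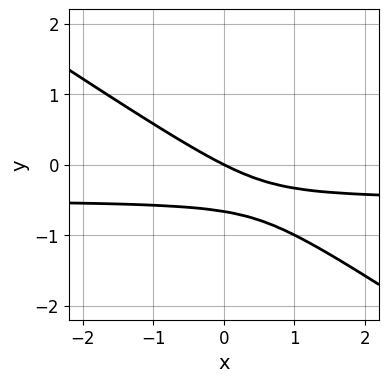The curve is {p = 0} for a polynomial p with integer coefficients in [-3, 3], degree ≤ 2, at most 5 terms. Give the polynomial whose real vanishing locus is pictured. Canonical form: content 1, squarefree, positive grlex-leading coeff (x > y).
2*x*y + 3*y^2 + x + 2*y

(a) deg p = 2.
(b) From the axis intercepts and sections: one x-axis crossing is at x = 0; it crosses the y-axis at the gridline y = 0.
(c) The integer polynomial consistent with all of this is the stated p.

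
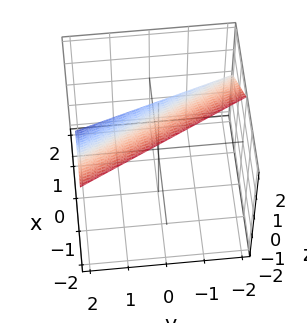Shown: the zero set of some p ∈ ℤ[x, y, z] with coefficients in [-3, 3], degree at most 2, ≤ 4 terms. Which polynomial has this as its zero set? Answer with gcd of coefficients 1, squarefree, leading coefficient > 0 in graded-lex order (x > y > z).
First, deg p = 1. Every cross-section is a straight line — this is a plane.
Then, from the visible intercepts: it meets the x-axis at x = 1 (among the integer gridlines); it meets the y-axis at y = 2 (among the integer gridlines).
Finally, assembling these constraints gives the stated polynomial. Check: (0, 0, 1) on the z-axis lies on the surface, and p(0, 0, 1) = 0. ✓

2*x + y + 2*z - 2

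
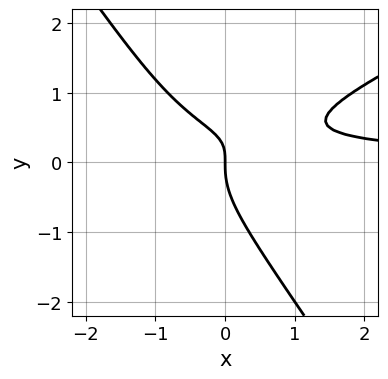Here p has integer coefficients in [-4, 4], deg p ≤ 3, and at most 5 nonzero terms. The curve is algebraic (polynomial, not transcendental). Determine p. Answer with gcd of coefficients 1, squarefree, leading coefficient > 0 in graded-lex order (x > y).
2*x^2*y - 3*x*y^2 - 3*y^3 + 3*x*y - 2*x

1. Degree: the shape is more complex than any degree-2 curve, so deg p = 3.
2. Against the integer gridlines: it crosses the x-axis at the gridline x = 0; it meets the y-axis at y = 0 (among the integer gridlines).
3. These observations pin down the coefficients.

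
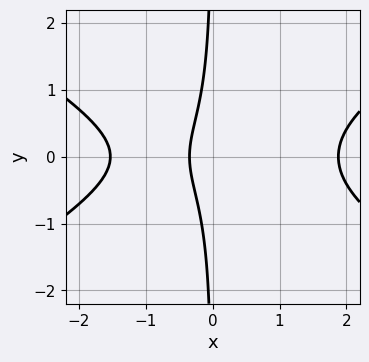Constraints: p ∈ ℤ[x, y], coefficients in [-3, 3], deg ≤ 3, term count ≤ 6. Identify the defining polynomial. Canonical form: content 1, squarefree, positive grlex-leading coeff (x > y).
x^3 - 3*x*y^2 - 3*x - 1

The degree is 3 — no degree-2 curve has this shape.
Symmetries: the y ↦ −y reflection is a symmetry, so y appears only in even powers.
From the axis intercepts and sections: it misses every integer gridline on the y-axis.
Putting this together gives p.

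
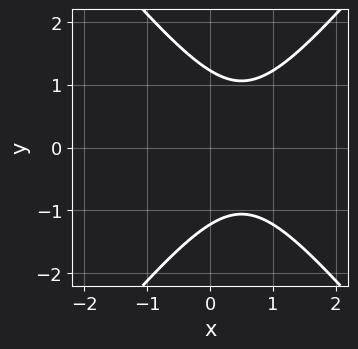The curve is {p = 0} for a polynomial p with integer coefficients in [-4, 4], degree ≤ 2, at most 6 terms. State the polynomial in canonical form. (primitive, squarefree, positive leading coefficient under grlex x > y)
(a) deg p = 2. The shape is more complex than any degree-1 curve.
(b) Symmetries: mirror symmetry y ↦ −y ⇒ only even powers of y.
(c) From the visible intercepts: the curve avoids every integer x-axis point in the box.
(d) Together with the visible shape, these determine p as stated.

3*x^2 - 2*y^2 - 3*x + 3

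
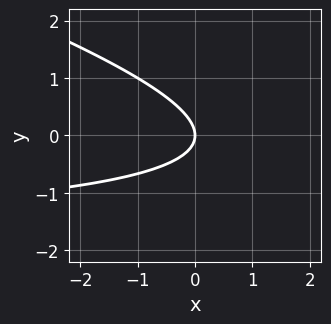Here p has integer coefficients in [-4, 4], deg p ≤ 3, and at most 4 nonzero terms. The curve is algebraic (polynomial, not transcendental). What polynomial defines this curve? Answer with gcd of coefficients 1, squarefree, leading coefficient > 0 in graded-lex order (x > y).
x*y + 3*y^2 + 2*x

1. Degree: a generic line meets the curve in up to 2 points, so deg p = 2.
2. Against the integer gridlines: it meets the x-axis at x = 0 (among the integer gridlines); one y-axis crossing is at y = 0.
3. Matching integer coefficients to the picture gives p.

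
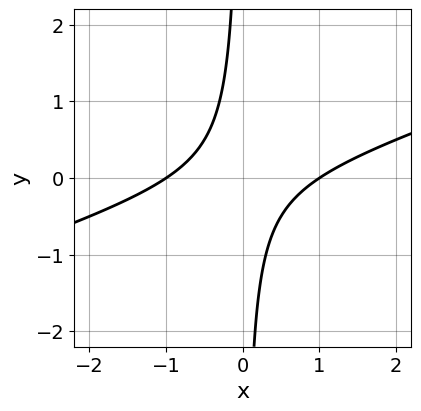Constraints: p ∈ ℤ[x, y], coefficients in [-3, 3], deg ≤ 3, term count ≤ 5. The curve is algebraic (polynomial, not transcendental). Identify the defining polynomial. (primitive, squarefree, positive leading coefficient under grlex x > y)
x^2 - 3*x*y - 1

First, degree: the shape is more complex than any degree-1 curve, so deg p = 2.
Next, against the integer gridlines: among the integer gridlines, it crosses the x-axis at x ∈ {-1, 1}; the curve avoids every integer y-axis point in the box.
Finally, the integer polynomial consistent with all of this is the stated p.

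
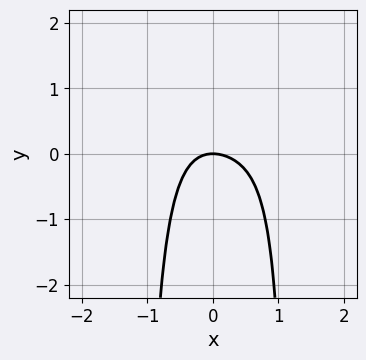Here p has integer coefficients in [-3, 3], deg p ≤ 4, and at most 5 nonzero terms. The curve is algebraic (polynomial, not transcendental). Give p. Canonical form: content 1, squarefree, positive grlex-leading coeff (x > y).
2*x^4 - 2*x^3 - 2*x^2*y + 3*x^2 + 3*y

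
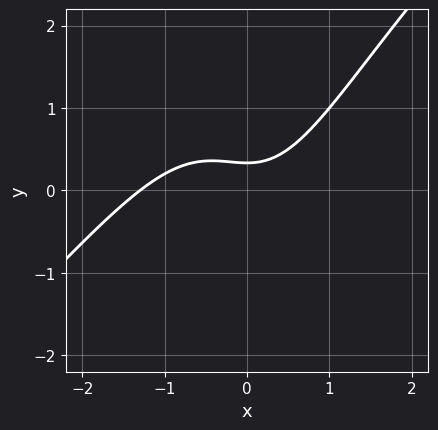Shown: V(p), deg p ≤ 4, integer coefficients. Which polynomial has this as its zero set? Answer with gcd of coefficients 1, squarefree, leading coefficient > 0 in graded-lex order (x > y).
2*x^3 - 2*x^2*y + 2*x^2 - 3*y + 1

1. Degree: no degree-2 curve has this shape, so deg p = 3.
2. Solving for integer coefficients yields p as stated.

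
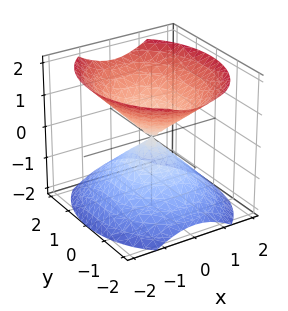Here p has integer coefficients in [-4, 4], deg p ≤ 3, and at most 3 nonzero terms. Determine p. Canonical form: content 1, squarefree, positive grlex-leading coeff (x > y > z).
3*x^2 + 2*y^2 - 3*z^2

I count 2 distinct pieces. They look like related sheets of one shape, so recover p as a whole.
The degree is 2 — a double cone through the origin; a quadric.
Symmetries: mirror symmetry z ↦ −z ⇒ only even powers of z; the y ↦ −y reflection is a symmetry, so y appears only in even powers; the x ↦ −x reflection is a symmetry, so x appears only in even powers.
Observable constraints: one y-axis crossing is at y = 0; one z-axis crossing is at z = 0; one x-axis crossing is at x = 0.
The integer polynomial consistent with all of this is the stated p.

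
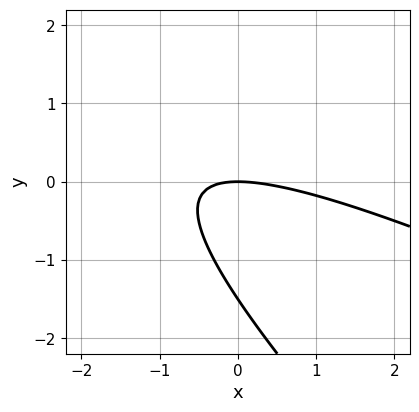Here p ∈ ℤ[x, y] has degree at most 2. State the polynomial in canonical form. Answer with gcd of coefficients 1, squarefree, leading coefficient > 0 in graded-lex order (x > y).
First, the degree is 2 — no degree-1 curve has this shape.
Next, against the integer gridlines: one x-axis crossing is at x = 0; it meets the y-axis at y = 0 (among the integer gridlines).
Finally, matching integer coefficients to the picture gives p.

x^2 + 3*x*y + 2*y^2 + 3*y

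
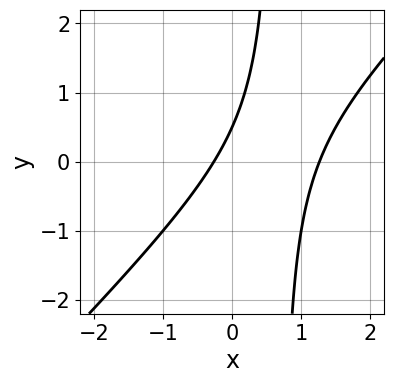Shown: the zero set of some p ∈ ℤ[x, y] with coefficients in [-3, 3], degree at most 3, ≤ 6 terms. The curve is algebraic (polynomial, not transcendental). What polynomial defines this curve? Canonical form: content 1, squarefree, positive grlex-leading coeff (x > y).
1. The degree is 2 — no degree-1 curve has this shape.
2. Solving for integer coefficients yields p as stated.

3*x^2 - 3*x*y - 3*x + 2*y - 1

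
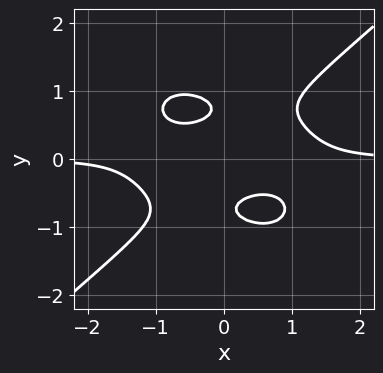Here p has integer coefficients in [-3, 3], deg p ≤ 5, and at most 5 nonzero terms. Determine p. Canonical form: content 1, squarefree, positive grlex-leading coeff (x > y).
1. The degree is 4 — a generic line meets the curve in up to 4 points.
2. From the visible intercepts: the curve avoids every integer x-axis point in the box; the curve avoids every integer y-axis point in the box.
3. These observations pin down the coefficients.

2*x^3*y - 3*y^4 - 2*x*y + 3*y^2 - 1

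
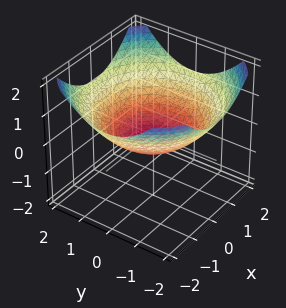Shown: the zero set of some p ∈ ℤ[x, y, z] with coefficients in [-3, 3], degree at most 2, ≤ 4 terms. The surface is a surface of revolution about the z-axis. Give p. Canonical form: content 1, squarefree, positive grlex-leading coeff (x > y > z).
1. Degree: the shape is more complex than any degree-1 surface, so deg p = 2.
2. Symmetries: the z-axis is an axis of rotation, so x and y enter only as x² + y².
3. Against the integer gridlines: among the integer gridlines, it crosses the y-axis at y ∈ {-1, 1}; a circular section at z = 0 has radius exactly 1; among the integer gridlines, it crosses the x-axis at x ∈ {-1, 1}.
4. Putting this together gives p.

x^2 + y^2 - 3*z - 1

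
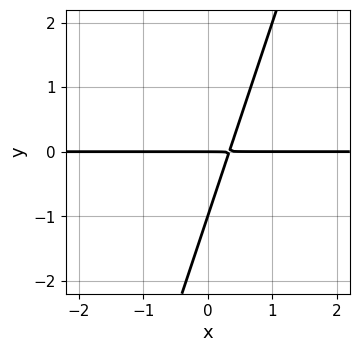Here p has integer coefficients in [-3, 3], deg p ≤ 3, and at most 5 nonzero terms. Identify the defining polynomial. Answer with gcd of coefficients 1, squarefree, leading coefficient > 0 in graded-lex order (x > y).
3*x*y - y^2 - y

(a) Degree: the shape is more complex than any degree-1 curve, so deg p = 2.
(b) Reading off the gridlines: the visible x-axis segment lies entirely on the curve; among the integer gridlines, it crosses the y-axis at y ∈ {-1, 0}.
(c) Solving for integer coefficients yields p as stated.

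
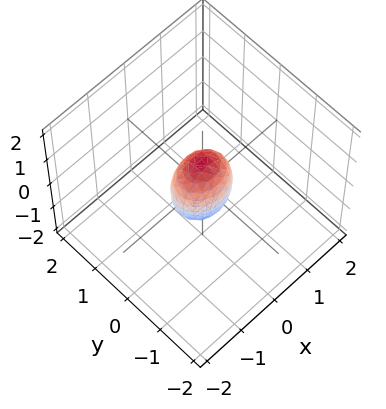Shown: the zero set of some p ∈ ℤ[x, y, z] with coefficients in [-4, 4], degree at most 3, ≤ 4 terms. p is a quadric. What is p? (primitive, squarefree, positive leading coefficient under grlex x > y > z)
2*x^2 + 3*y^2 + z^2 - 1

The degree is 2 — bounded and convex; a quadric.
Symmetries: mirror symmetry x ↦ −x ⇒ only even powers of x; the z ↦ −z reflection is a symmetry, so z appears only in even powers; mirror symmetry y ↦ −y ⇒ only even powers of y.
Against the integer gridlines: among the integer gridlines, it crosses the z-axis at z ∈ {-1, 1}.
The integer polynomial consistent with all of this is the stated p.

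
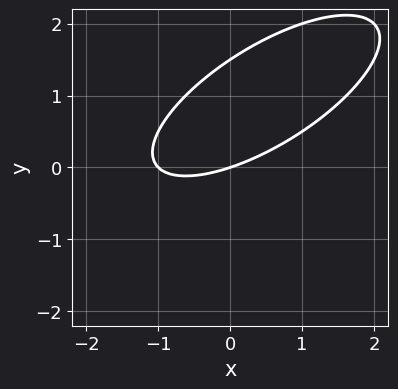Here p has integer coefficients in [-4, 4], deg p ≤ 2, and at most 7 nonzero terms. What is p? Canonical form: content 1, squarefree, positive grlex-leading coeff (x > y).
x^2 - 2*x*y + 2*y^2 + x - 3*y

1. The degree is 2 — no degree-1 curve has this shape.
2. Checking where it meets the axes: among the integer gridlines, it crosses the x-axis at x ∈ {-1, 0}; it meets the y-axis at y = 0 (among the integer gridlines).
3. Matching integer coefficients to the picture gives p.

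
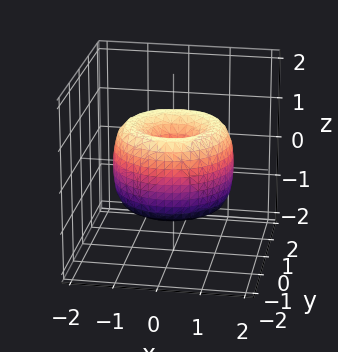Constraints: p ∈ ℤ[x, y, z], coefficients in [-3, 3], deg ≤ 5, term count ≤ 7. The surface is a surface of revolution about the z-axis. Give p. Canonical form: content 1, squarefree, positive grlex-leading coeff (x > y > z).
x^4 + 2*x^2*y^2 + y^4 - 2*x^2 - 2*y^2 + z^2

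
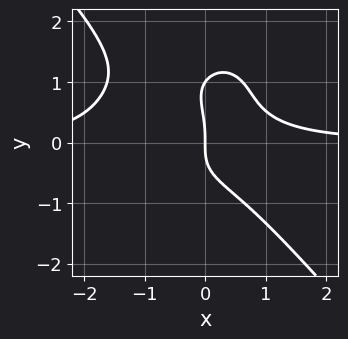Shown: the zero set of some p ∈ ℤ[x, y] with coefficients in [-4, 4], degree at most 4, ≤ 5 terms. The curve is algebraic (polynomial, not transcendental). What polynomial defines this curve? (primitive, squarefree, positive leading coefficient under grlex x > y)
1. Degree: no degree-3 curve has this shape, so deg p = 4.
2. From the visible intercepts: one x-axis crossing is at x = 0; among the integer gridlines, it crosses the y-axis at y ∈ {0, 1}.
3. Together with the visible shape, these determine p as stated.

3*x^3*y + 2*y^4 + 3*x^2*y - 2*y^3 - 3*x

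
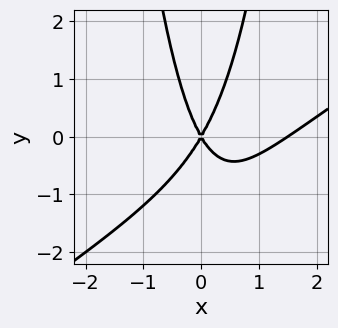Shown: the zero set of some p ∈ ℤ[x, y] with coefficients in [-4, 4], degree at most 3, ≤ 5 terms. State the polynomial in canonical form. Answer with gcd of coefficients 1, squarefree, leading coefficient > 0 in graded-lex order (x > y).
2*x^3 - 3*x^2*y - 3*x^2 + y^2

First, deg p = 3. A generic line meets the curve in up to 3 points.
Next, reading off the gridlines: one y-axis crossing is at y = 0; it meets the x-axis at x = 0 (among the integer gridlines).
Finally, assembling these constraints gives the stated polynomial.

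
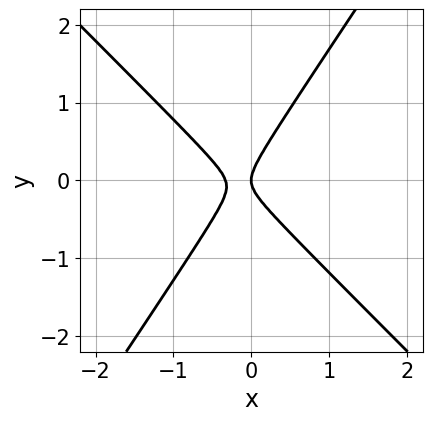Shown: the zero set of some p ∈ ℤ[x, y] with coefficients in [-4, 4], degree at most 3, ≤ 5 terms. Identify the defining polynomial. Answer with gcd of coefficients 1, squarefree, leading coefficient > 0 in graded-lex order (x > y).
3*x^2 + x*y - 2*y^2 + x

Degree: no degree-1 curve has this shape, so deg p = 2.
From the visible intercepts: it meets the y-axis at y = 0 (among the integer gridlines); it meets the x-axis at x = 0 (among the integer gridlines).
The integer polynomial consistent with all of this is the stated p.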